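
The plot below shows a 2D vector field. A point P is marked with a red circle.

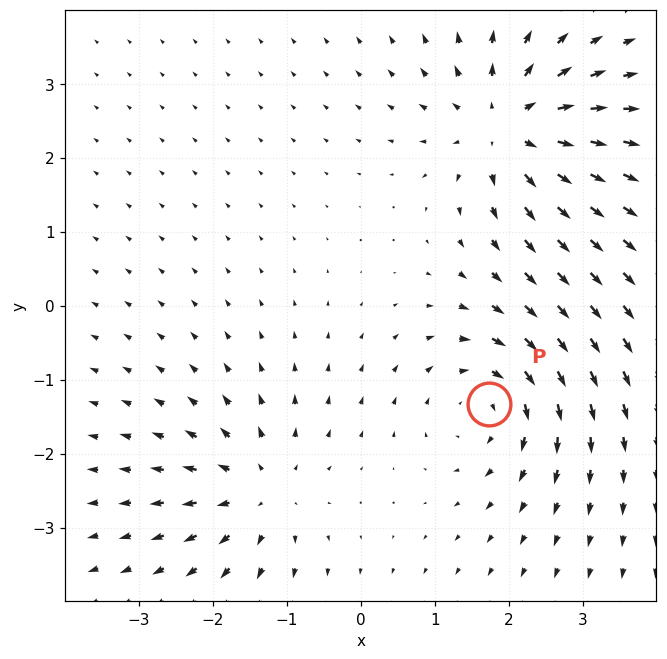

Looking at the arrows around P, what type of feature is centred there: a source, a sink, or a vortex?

vortex

At P (1.7, -1.3) the arrows circulate clockwise. Divergence ≈0, curl about -5 — near-zero divergence with nonzero curl is a vortex.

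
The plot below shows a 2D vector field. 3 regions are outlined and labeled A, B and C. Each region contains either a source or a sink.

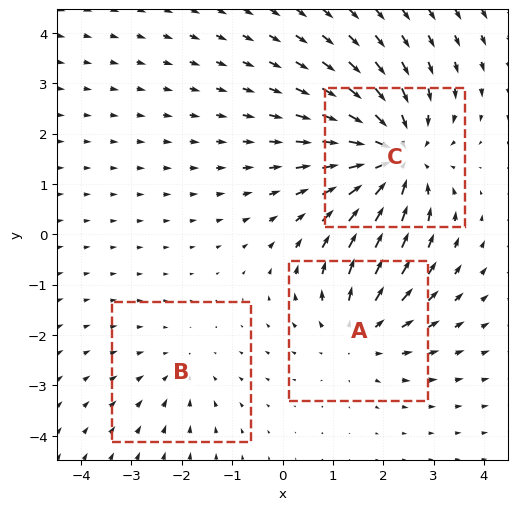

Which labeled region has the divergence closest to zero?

Divergence at each region's feature centre — A: about +3, B: about -2, C: about -4. Region B is closest to zero.

B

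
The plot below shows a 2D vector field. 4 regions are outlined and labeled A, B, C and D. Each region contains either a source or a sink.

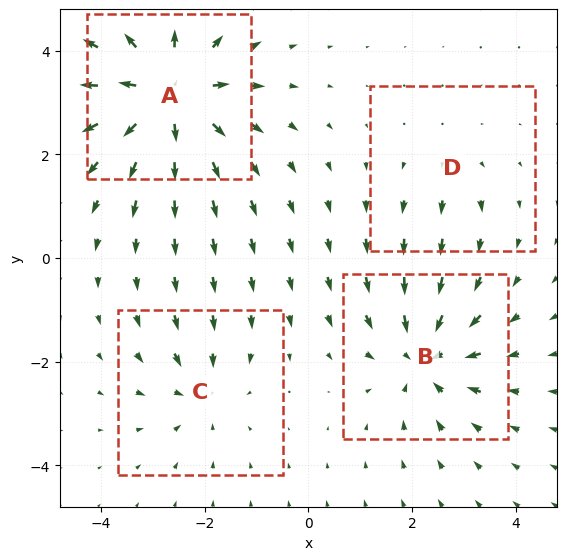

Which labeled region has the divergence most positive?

A

Divergence at each region's feature centre — A: about +7, B: about -5, C: about -4, D: about +2. Region A is most positive.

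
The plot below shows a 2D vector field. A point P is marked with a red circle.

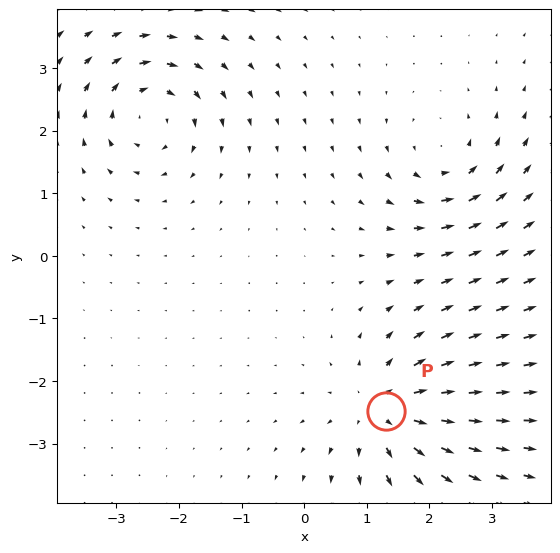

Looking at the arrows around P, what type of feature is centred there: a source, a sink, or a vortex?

At P (1.3, -2.5) the arrows spread outward. Divergence about +5, curl ≈0 — positive divergence with near-zero curl is a source.

source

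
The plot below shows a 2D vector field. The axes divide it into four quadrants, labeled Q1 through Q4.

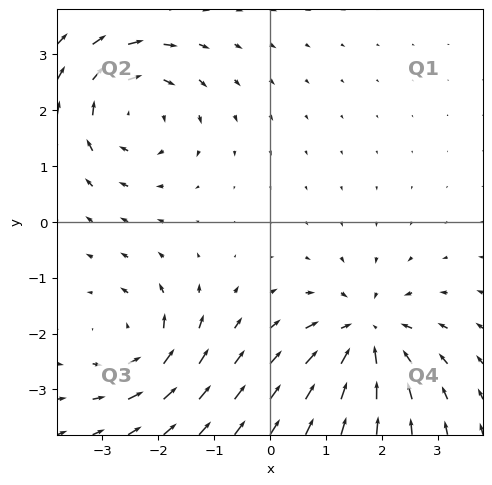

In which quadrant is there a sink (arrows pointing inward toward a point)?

The sink sits at approximately (1.7, -2.0), which lies in quadrant Q4. The divergence there is about -4, negative as expected for a sink.

Q4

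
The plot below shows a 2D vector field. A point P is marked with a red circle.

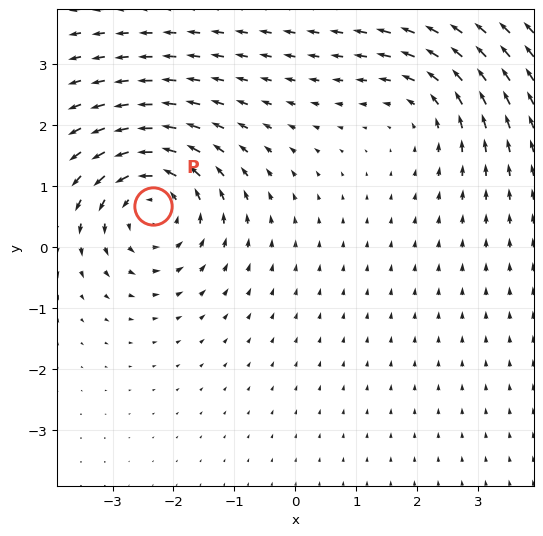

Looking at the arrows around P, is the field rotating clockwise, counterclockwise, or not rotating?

counterclockwise

Near P at (-2.3, 0.7) the arrows circulate counterclockwise. The curl (z-component) there is about +4; positive curl means counterclockwise rotation.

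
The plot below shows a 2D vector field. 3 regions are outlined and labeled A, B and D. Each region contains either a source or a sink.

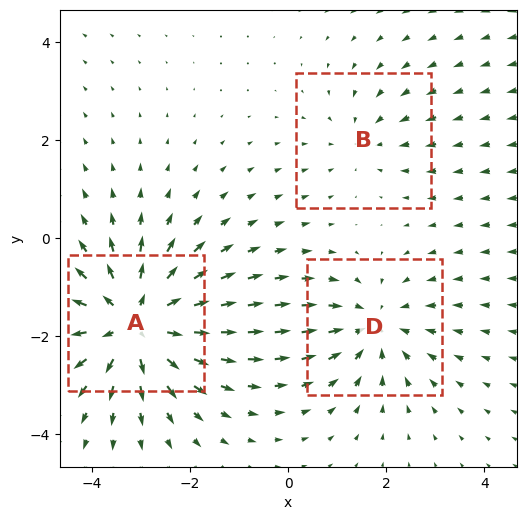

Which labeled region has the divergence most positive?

Divergence at each region's feature centre — A: about +5, B: about -2, D: about -3. Region A is most positive.

A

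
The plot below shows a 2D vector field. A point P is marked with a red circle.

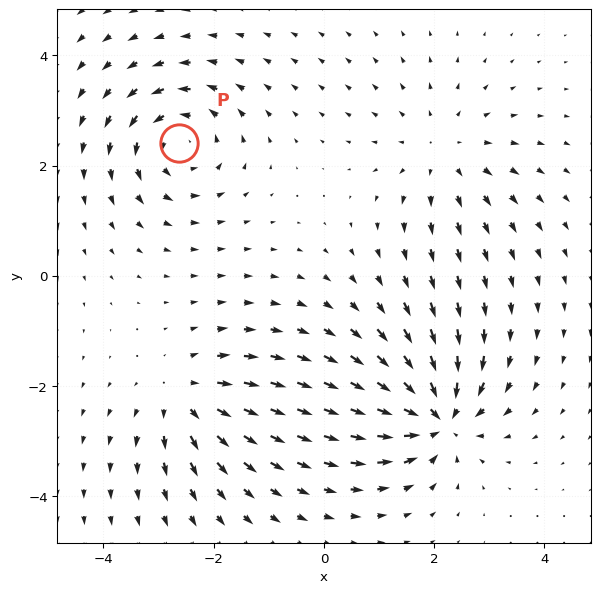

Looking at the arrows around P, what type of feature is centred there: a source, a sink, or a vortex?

vortex

At P (-2.6, 2.4) the arrows circulate counterclockwise. Divergence ≈0, curl about +5 — near-zero divergence with nonzero curl is a vortex.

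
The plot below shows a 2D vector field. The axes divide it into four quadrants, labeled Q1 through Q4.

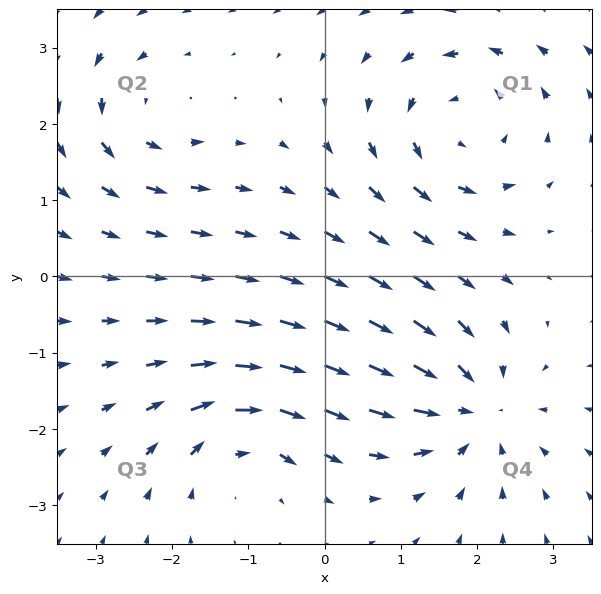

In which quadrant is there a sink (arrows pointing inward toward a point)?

Q4

The sink sits at approximately (1.9, -1.7), which lies in quadrant Q4. The divergence there is about -5, negative as expected for a sink.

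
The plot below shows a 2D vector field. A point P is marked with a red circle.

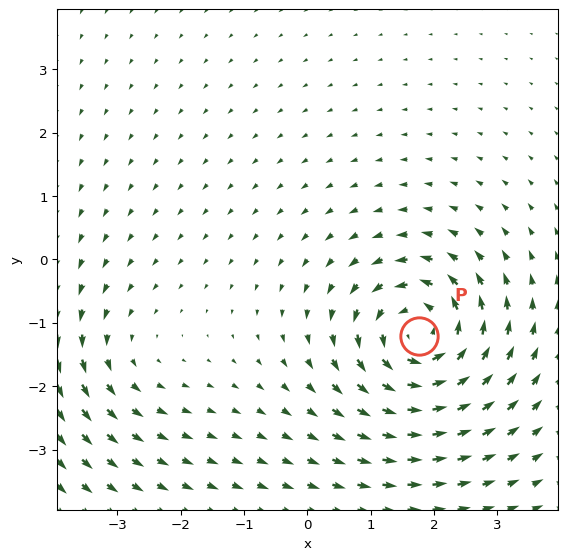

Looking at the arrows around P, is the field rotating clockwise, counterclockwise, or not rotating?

counterclockwise

Near P at (1.8, -1.2) the arrows circulate counterclockwise. The curl (z-component) there is about +6; positive curl means counterclockwise rotation.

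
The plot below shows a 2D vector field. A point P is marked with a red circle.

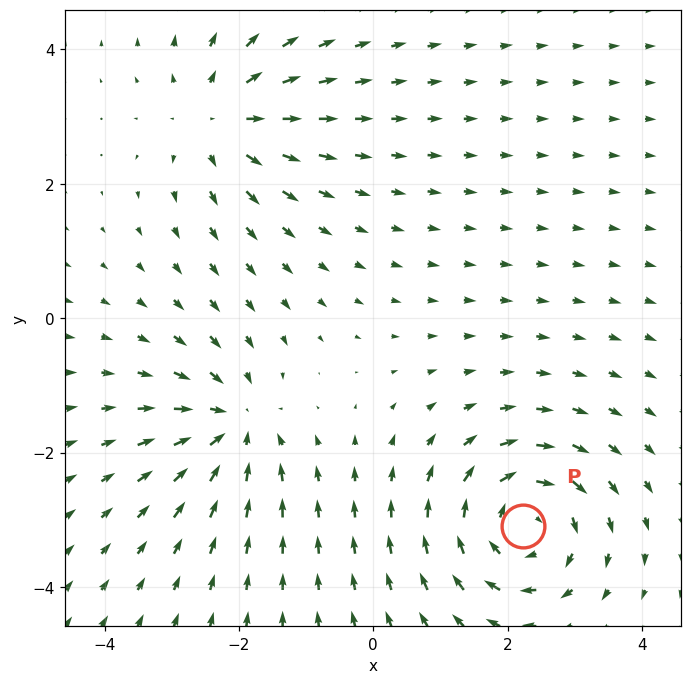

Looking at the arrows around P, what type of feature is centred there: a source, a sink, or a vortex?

At P (2.2, -3.1) the arrows circulate clockwise. Divergence ≈0, curl about -6 — near-zero divergence with nonzero curl is a vortex.

vortex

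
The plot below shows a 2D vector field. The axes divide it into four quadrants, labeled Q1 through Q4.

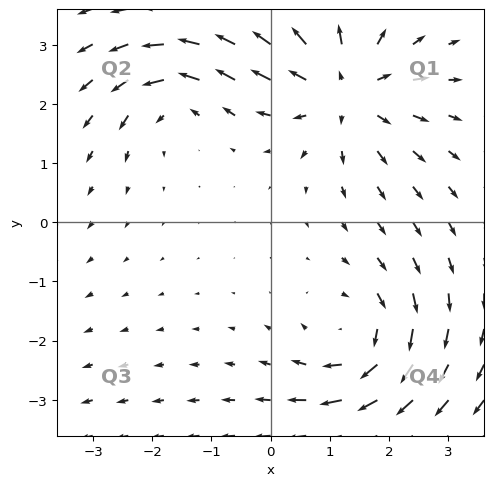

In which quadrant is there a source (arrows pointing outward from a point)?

The source sits at approximately (1.3, 2.2), which lies in quadrant Q1. The divergence there is about +5, positive as expected for a source.

Q1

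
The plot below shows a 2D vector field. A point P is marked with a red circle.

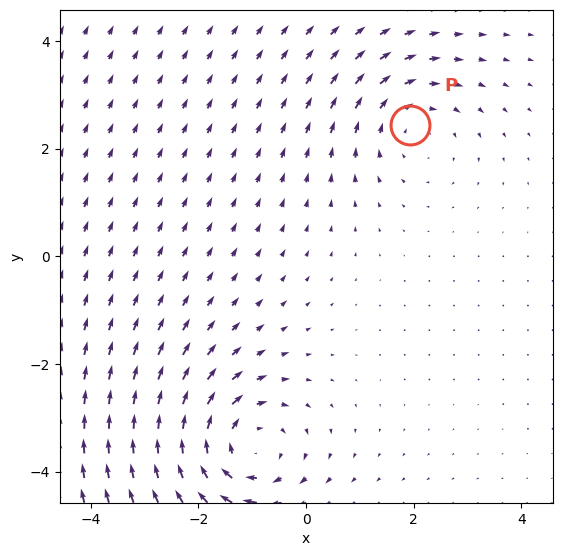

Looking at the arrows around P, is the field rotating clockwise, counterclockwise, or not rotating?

Near P at (1.9, 2.4) the arrows circulate clockwise. The curl (z-component) there is about -3; negative curl means clockwise rotation.

clockwise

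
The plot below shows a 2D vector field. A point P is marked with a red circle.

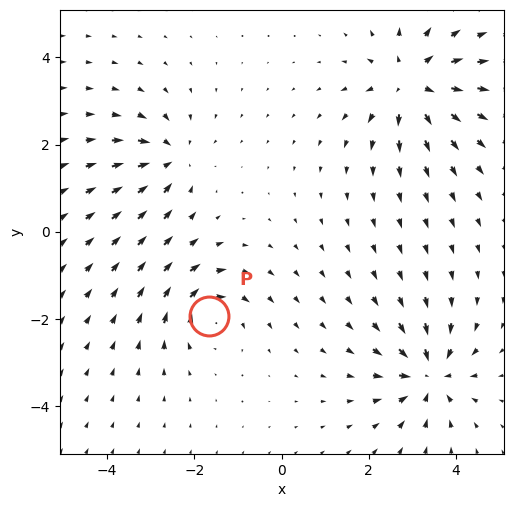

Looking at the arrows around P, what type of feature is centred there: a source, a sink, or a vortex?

At P (-1.7, -1.9) the arrows circulate clockwise. Divergence ≈0, curl about -4 — near-zero divergence with nonzero curl is a vortex.

vortex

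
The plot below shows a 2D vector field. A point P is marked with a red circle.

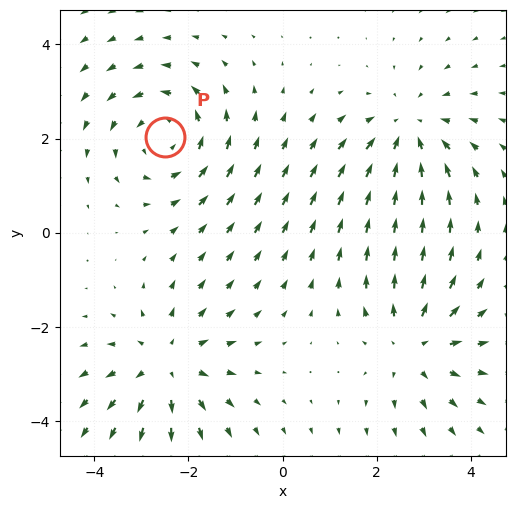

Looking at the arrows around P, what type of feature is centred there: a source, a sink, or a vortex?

At P (-2.5, 2.0) the arrows circulate counterclockwise. Divergence ≈0, curl about +4 — near-zero divergence with nonzero curl is a vortex.

vortex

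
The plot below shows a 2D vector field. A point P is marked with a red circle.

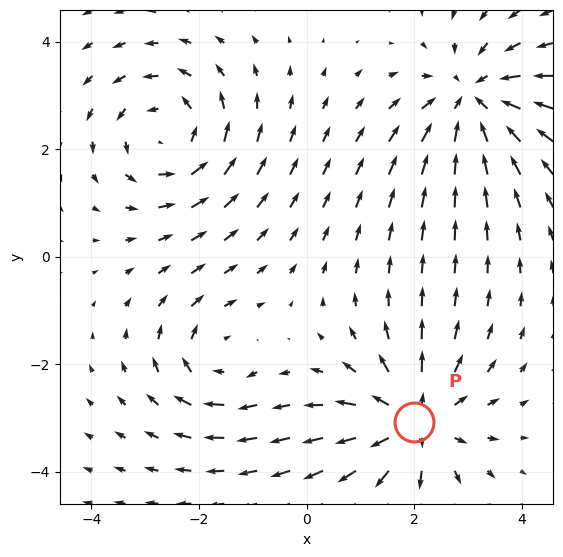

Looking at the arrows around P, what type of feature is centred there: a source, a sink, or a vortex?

source

At P (2.0, -3.1) the arrows spread outward. Divergence about +5, curl ≈0 — positive divergence with near-zero curl is a source.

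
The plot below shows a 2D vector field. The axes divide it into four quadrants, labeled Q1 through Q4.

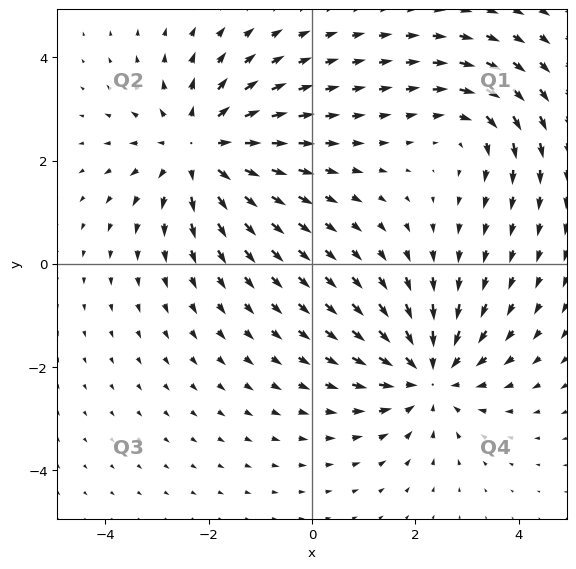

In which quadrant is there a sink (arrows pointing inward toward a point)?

Q4

The sink sits at approximately (2.3, -2.2), which lies in quadrant Q4. The divergence there is about -4, negative as expected for a sink.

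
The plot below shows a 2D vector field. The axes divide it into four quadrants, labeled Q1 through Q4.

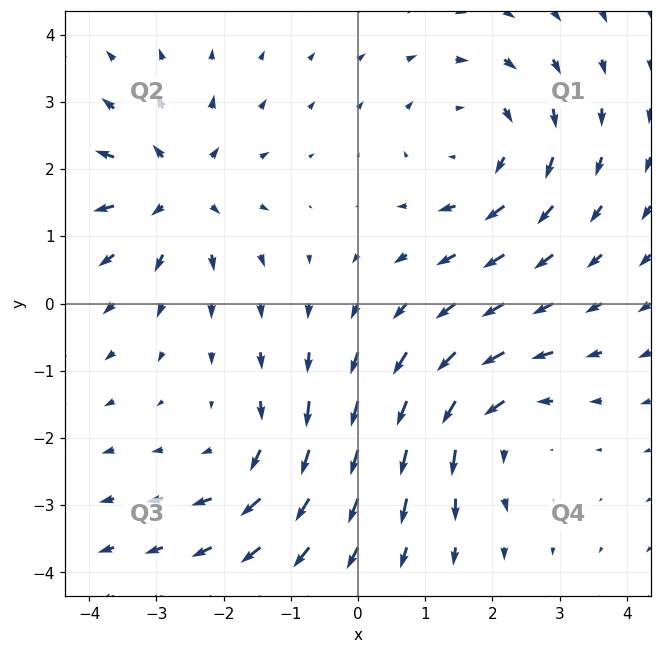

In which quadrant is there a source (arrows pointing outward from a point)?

Q2

The source sits at approximately (-2.7, 1.7), which lies in quadrant Q2. The divergence there is about +5, positive as expected for a source.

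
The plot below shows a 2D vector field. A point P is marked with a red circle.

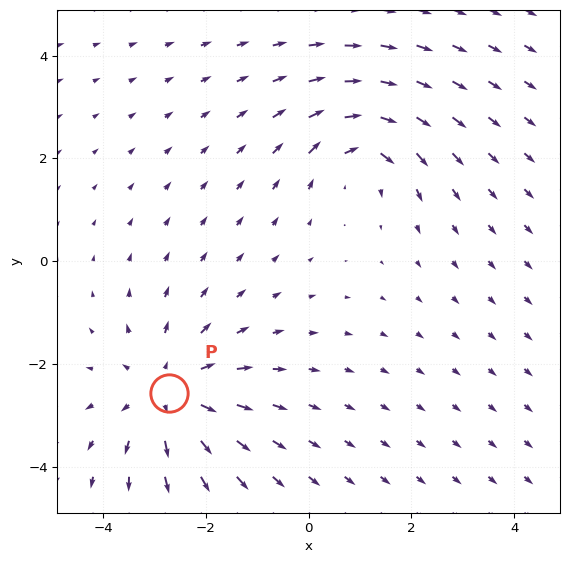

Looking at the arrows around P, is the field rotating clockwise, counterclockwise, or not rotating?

Near P at (-2.7, -2.6) the arrows show no circulation. The curl there is ≈0.

not rotating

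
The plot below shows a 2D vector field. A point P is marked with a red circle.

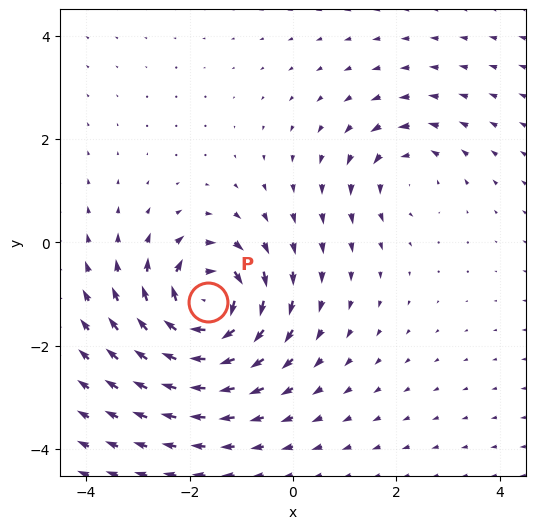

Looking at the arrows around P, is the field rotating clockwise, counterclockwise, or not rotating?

Near P at (-1.6, -1.1) the arrows circulate clockwise. The curl (z-component) there is about -7; negative curl means clockwise rotation.

clockwise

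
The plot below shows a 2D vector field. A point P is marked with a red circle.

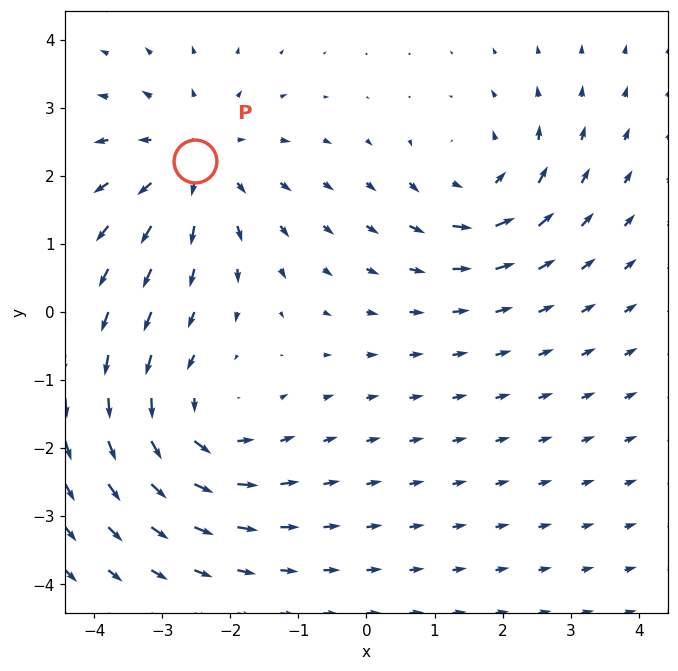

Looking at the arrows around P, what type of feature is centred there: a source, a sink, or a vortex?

At P (-2.5, 2.2) the arrows spread outward. Divergence about +4, curl ≈0 — positive divergence with near-zero curl is a source.

source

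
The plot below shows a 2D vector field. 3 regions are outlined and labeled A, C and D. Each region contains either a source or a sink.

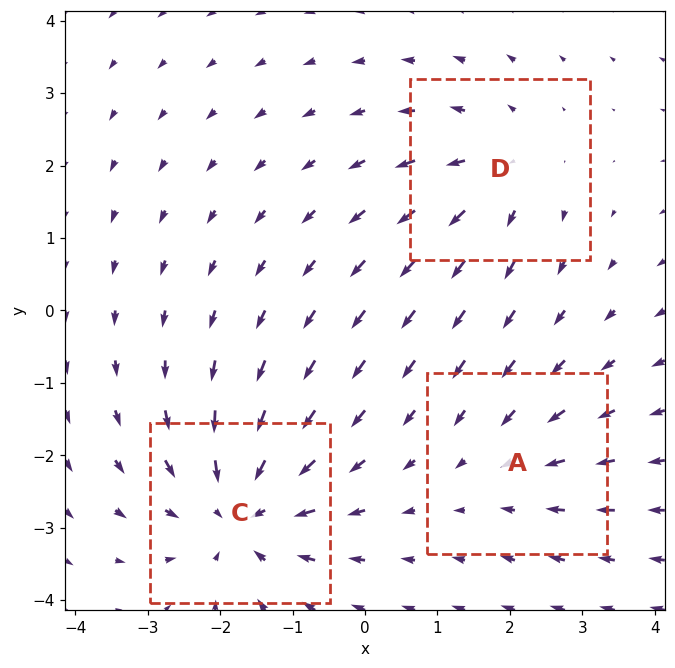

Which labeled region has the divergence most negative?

Divergence at each region's feature centre — A: about -2, C: about -5, D: about +3. Region C is most negative.

C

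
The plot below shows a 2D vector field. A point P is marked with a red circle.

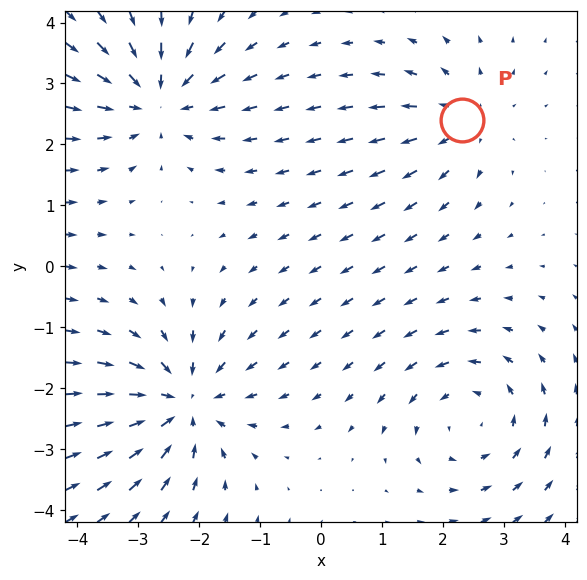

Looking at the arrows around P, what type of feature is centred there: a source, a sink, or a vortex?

At P (2.3, 2.4) the arrows spread outward. Divergence about +3, curl ≈0 — positive divergence with near-zero curl is a source.

source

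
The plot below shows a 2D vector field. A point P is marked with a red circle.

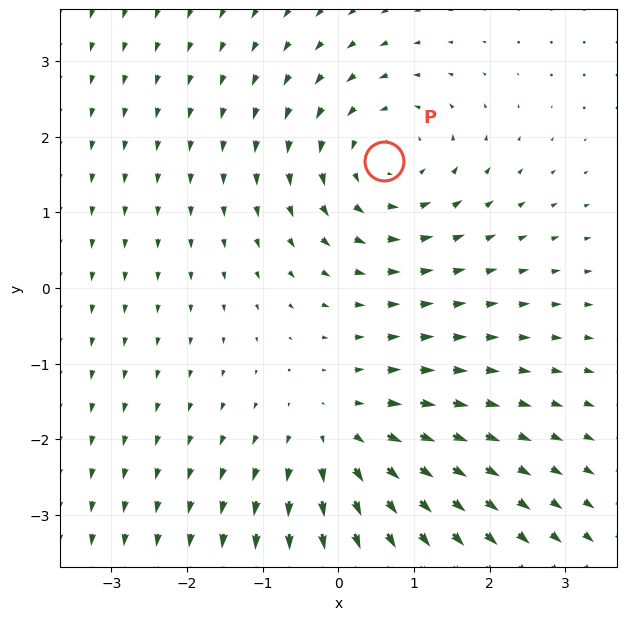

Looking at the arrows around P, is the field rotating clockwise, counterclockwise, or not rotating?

Near P at (0.6, 1.7) the arrows circulate counterclockwise. The curl (z-component) there is about +2; positive curl means counterclockwise rotation.

counterclockwise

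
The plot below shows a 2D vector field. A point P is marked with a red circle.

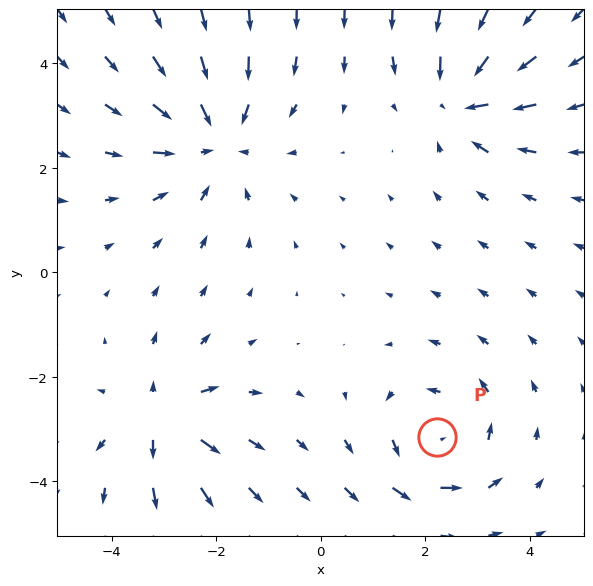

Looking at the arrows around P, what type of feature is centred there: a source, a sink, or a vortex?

vortex

At P (2.2, -3.2) the arrows circulate counterclockwise. Divergence ≈0, curl about +3 — near-zero divergence with nonzero curl is a vortex.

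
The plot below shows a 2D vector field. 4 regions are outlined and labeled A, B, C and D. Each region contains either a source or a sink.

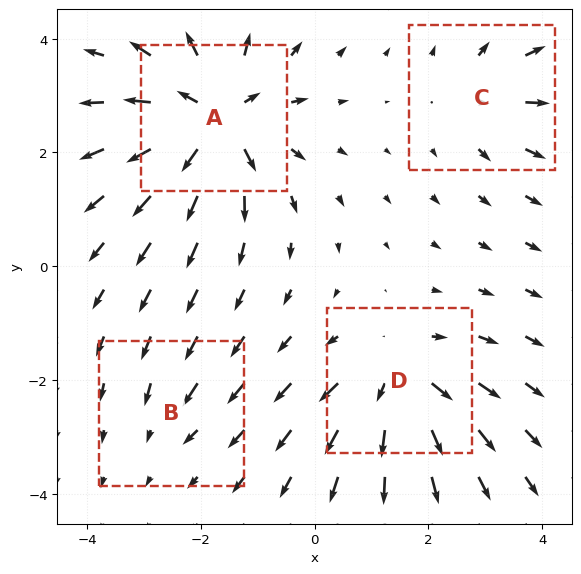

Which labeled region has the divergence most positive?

A

Divergence at each region's feature centre — A: about +8, B: about -2, C: about +4, D: about +6. Region A is most positive.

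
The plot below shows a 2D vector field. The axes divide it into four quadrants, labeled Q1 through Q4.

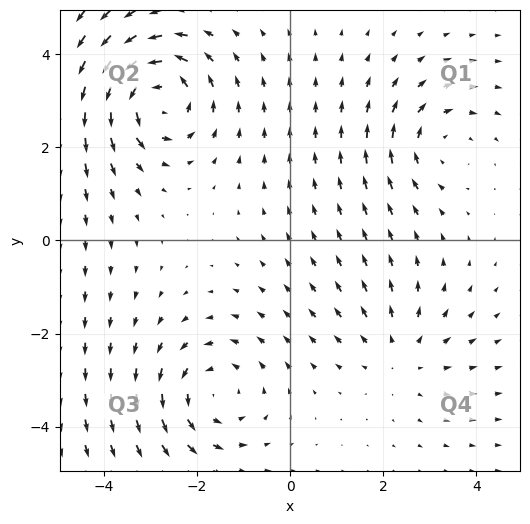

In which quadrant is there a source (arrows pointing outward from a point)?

The source sits at approximately (2.4, -2.5), which lies in quadrant Q4. The divergence there is about +2, positive as expected for a source.

Q4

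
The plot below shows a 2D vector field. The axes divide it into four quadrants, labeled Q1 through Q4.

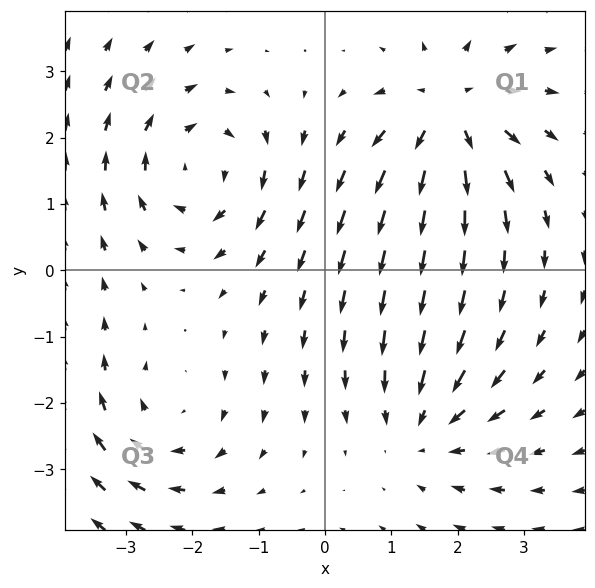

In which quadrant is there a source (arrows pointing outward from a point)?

Q1

The source sits at approximately (1.9, 2.4), which lies in quadrant Q1. The divergence there is about +5, positive as expected for a source.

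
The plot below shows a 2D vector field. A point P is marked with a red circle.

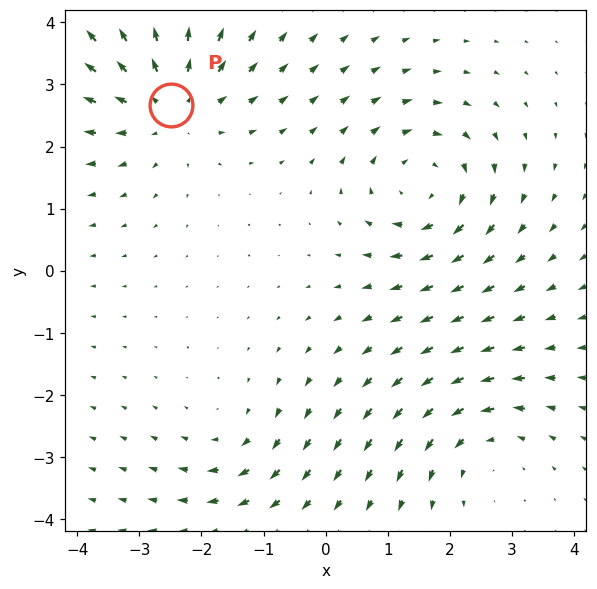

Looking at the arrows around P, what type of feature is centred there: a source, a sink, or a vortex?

At P (-2.5, 2.7) the arrows spread outward. Divergence about +4, curl ≈0 — positive divergence with near-zero curl is a source.

source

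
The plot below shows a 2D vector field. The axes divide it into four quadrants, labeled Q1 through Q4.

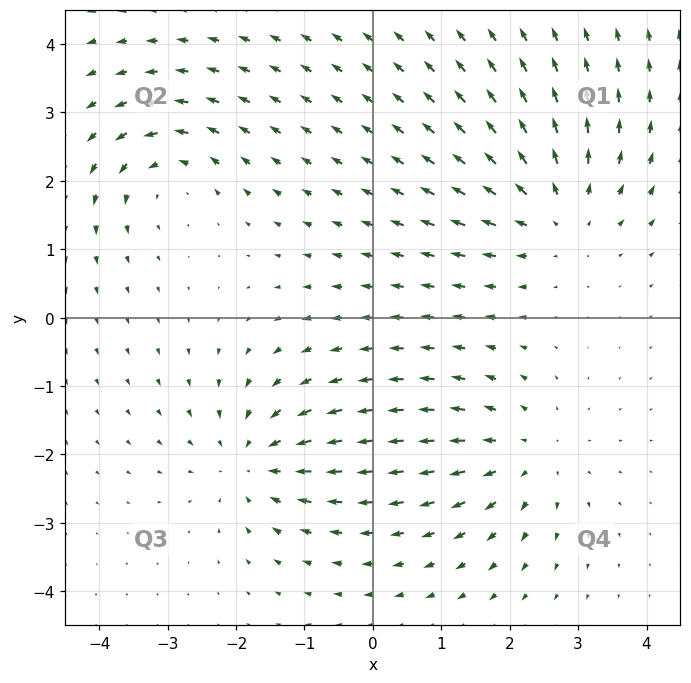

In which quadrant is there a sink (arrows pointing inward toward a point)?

Q3

The sink sits at approximately (-1.7, -2.1), which lies in quadrant Q3. The divergence there is about -5, negative as expected for a sink.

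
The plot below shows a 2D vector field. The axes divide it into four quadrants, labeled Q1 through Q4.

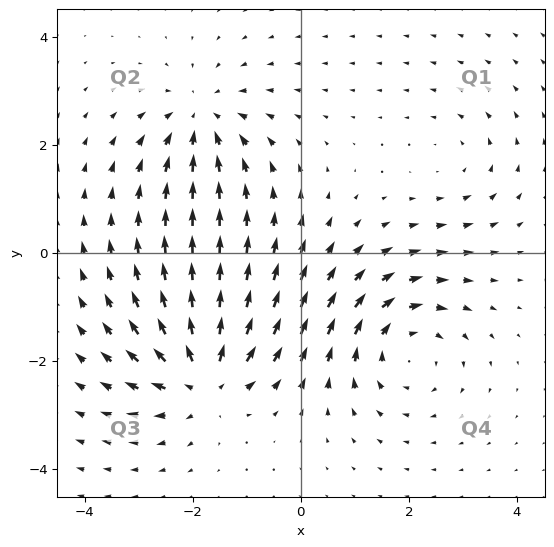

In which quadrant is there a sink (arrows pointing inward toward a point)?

Q2

The sink sits at approximately (-1.8, 2.5), which lies in quadrant Q2. The divergence there is about -5, negative as expected for a sink.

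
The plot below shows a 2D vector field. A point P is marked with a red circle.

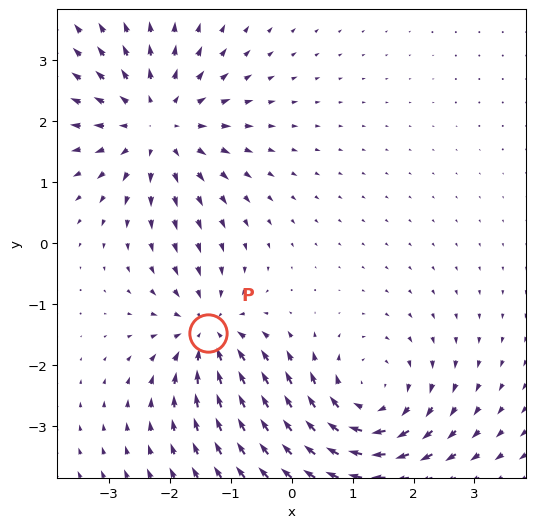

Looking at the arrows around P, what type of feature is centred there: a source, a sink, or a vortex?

sink

At P (-1.4, -1.5) the arrows converge inward. Divergence about -4, curl ≈0 — negative divergence with near-zero curl is a sink.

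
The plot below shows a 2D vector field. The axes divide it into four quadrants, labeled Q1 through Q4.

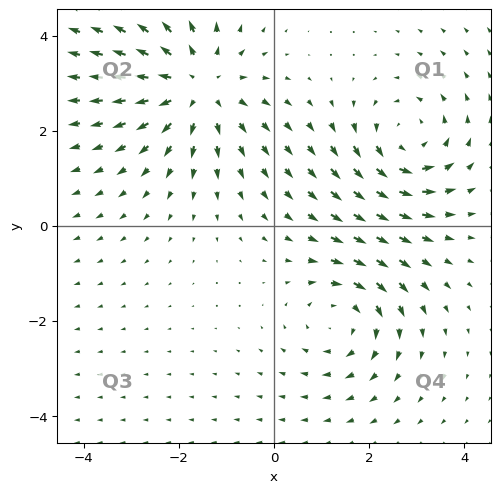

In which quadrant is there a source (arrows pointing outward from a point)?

Q2

The source sits at approximately (-1.6, 2.9), which lies in quadrant Q2. The divergence there is about +4, positive as expected for a source.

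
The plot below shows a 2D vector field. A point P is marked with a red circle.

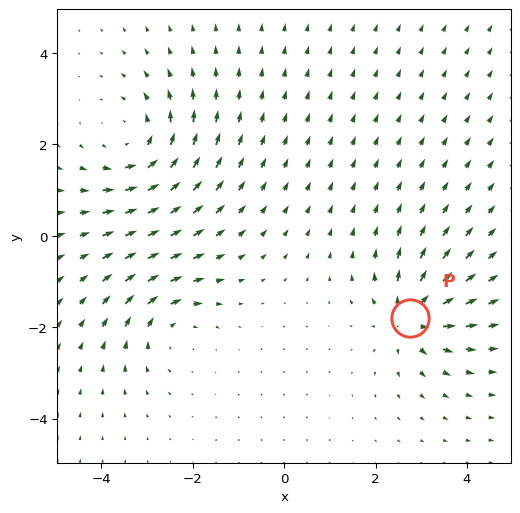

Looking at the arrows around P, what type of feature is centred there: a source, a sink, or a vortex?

source

At P (2.8, -1.8) the arrows spread outward. Divergence about +4, curl ≈0 — positive divergence with near-zero curl is a source.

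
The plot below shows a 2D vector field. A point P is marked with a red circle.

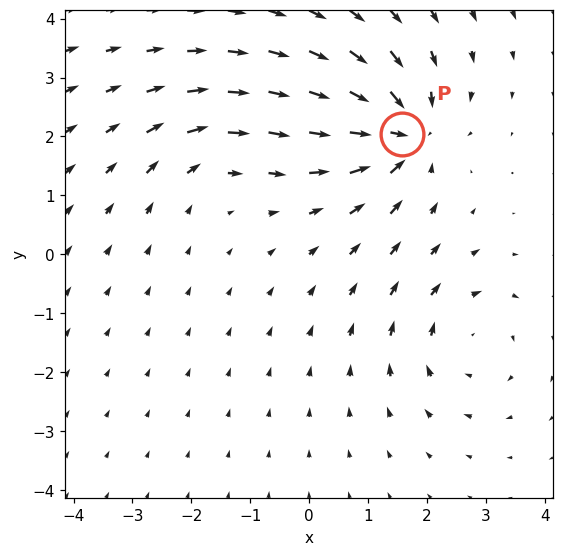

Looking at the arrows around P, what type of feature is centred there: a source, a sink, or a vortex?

sink

At P (1.6, 2.0) the arrows converge inward. Divergence about -6, curl ≈0 — negative divergence with near-zero curl is a sink.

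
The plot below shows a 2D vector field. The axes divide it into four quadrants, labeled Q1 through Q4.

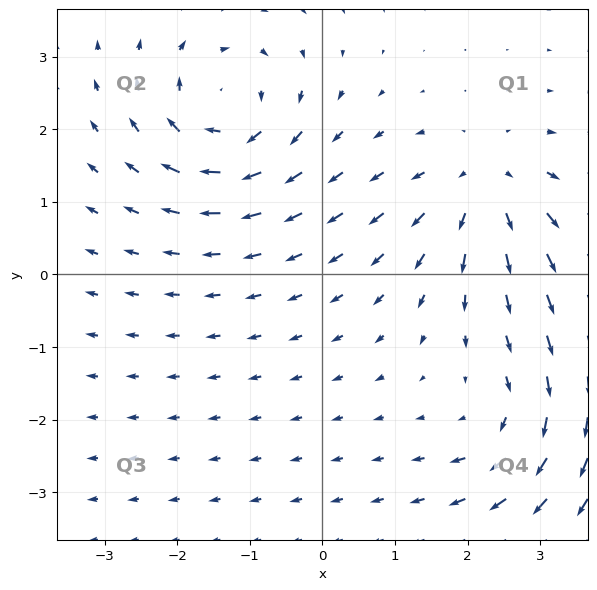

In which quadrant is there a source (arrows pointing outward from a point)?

The source sits at approximately (2.2, 1.2), which lies in quadrant Q1. The divergence there is about +4, positive as expected for a source.

Q1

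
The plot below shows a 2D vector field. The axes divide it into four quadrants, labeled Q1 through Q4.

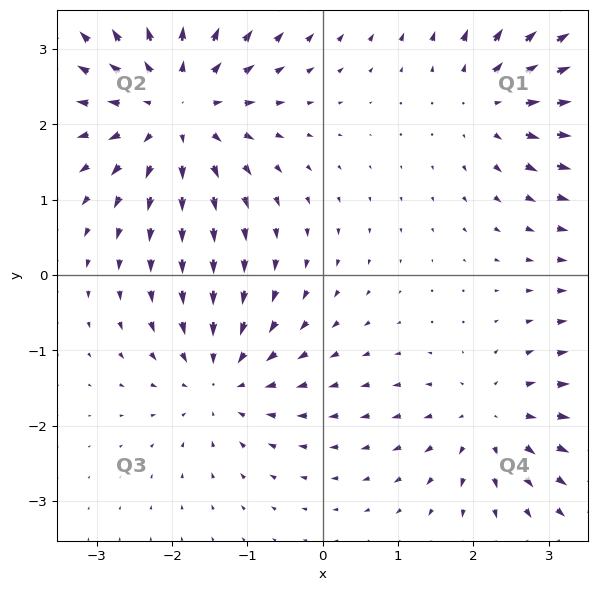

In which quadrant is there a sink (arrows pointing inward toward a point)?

The sink sits at approximately (-1.3, -1.4), which lies in quadrant Q3. The divergence there is about -4, negative as expected for a sink.

Q3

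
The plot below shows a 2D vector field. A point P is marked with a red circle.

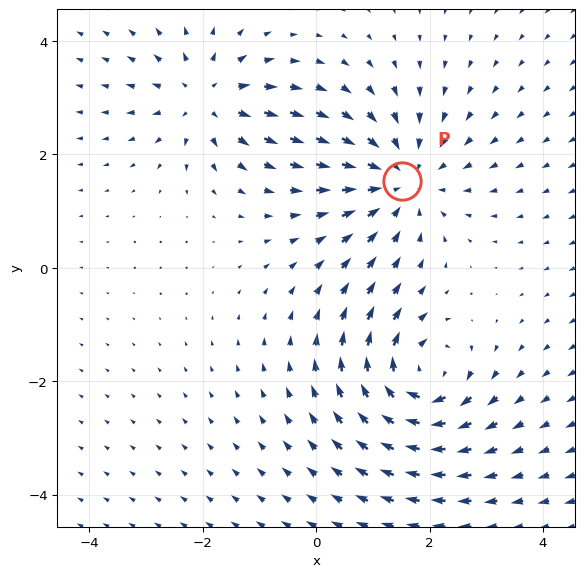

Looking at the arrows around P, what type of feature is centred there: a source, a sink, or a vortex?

sink

At P (1.5, 1.5) the arrows converge inward. Divergence about -4, curl ≈0 — negative divergence with near-zero curl is a sink.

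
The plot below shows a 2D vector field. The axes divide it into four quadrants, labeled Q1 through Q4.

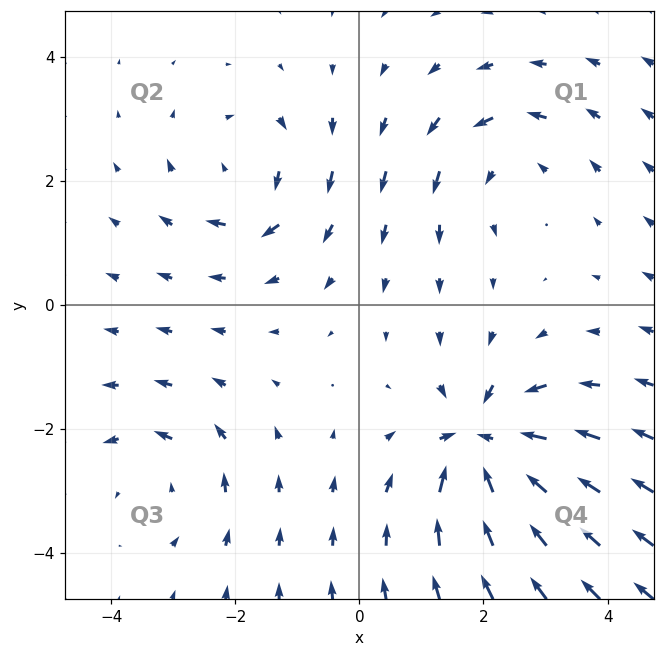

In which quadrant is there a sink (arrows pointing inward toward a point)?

Q4

The sink sits at approximately (2.0, -2.2), which lies in quadrant Q4. The divergence there is about -7, negative as expected for a sink.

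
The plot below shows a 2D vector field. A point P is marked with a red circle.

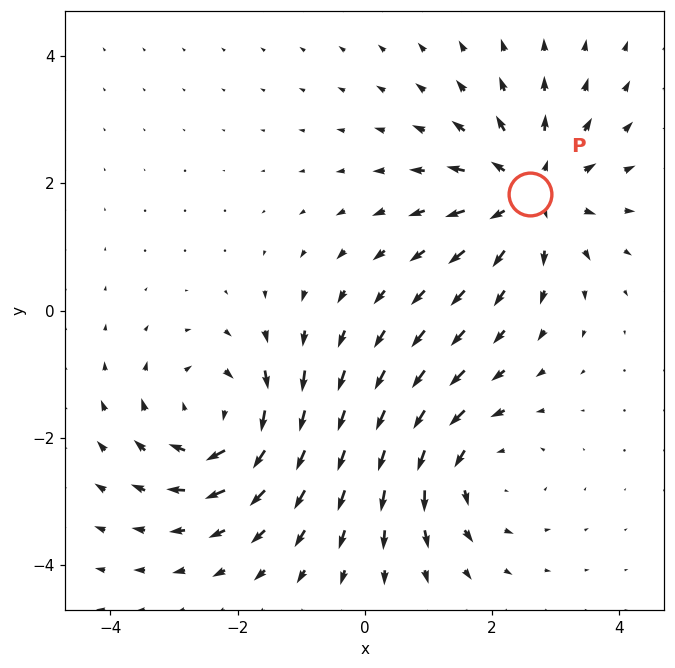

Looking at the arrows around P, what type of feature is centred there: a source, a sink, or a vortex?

At P (2.6, 1.8) the arrows spread outward. Divergence about +5, curl ≈0 — positive divergence with near-zero curl is a source.

source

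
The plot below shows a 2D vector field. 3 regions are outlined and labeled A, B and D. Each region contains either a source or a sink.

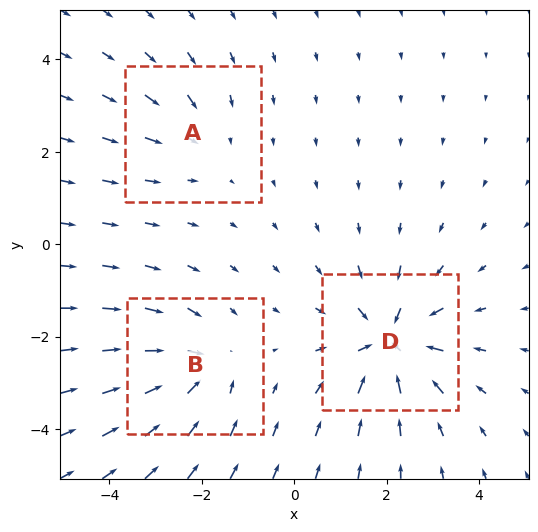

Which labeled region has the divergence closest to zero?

Divergence at each region's feature centre — A: about -2, B: about -4, D: about -5. Region A is closest to zero.

A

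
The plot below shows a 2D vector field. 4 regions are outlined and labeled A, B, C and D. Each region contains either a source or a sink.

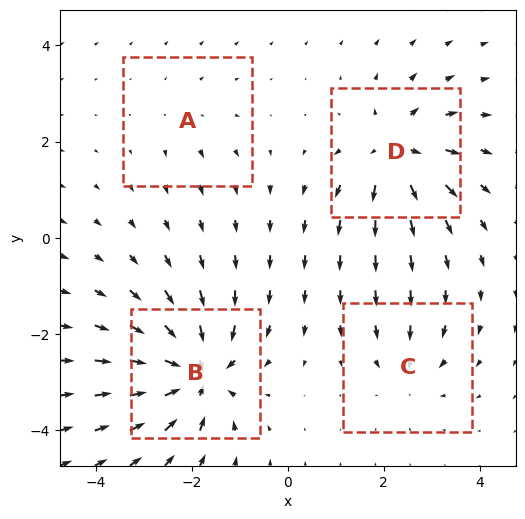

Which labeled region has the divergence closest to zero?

A

Divergence at each region's feature centre — A: about +2, B: about -8, C: about -4, D: about +6. Region A is closest to zero.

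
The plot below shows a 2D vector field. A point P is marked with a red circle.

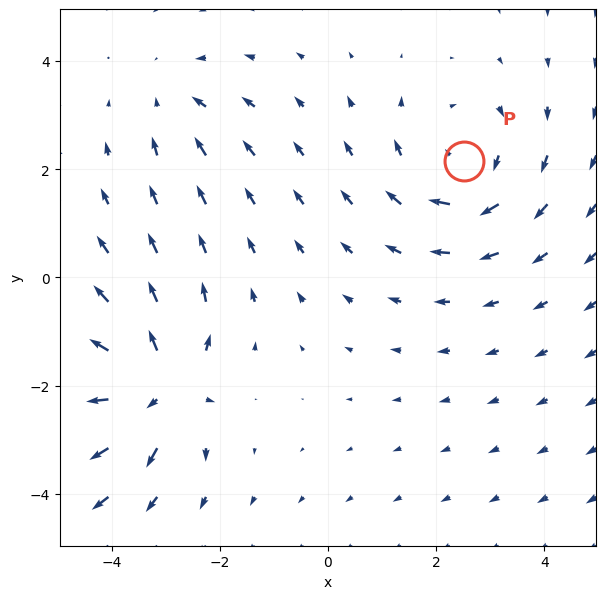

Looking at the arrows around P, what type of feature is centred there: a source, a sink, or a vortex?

At P (2.5, 2.1) the arrows circulate clockwise. Divergence ≈0, curl about -4 — near-zero divergence with nonzero curl is a vortex.

vortex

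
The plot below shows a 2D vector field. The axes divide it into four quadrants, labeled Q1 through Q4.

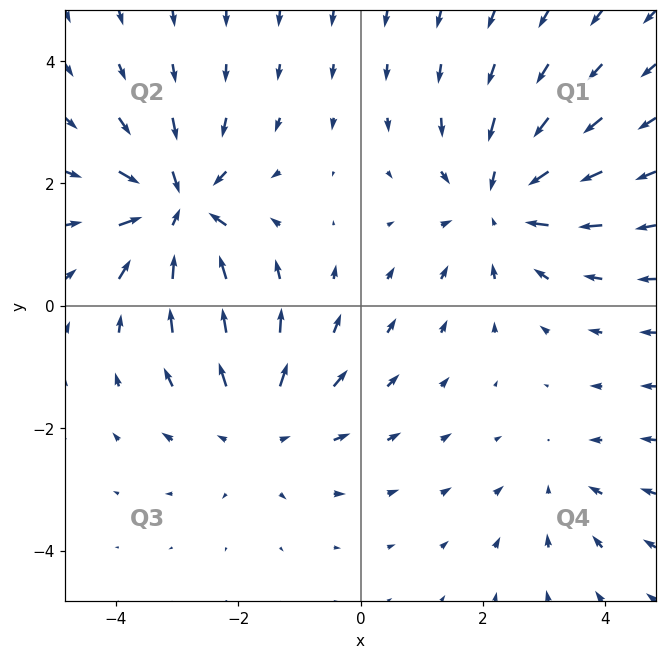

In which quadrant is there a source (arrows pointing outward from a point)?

Q3

The source sits at approximately (-1.7, -2.0), which lies in quadrant Q3. The divergence there is about +3, positive as expected for a source.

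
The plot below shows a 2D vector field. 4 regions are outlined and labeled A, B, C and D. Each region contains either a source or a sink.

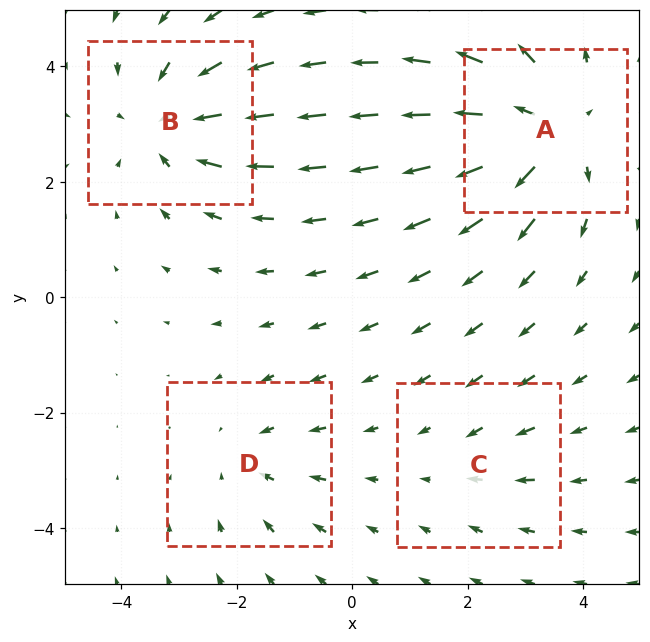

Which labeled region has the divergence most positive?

Divergence at each region's feature centre — A: about +6, B: about -5, C: about -2, D: about -3. Region A is most positive.

A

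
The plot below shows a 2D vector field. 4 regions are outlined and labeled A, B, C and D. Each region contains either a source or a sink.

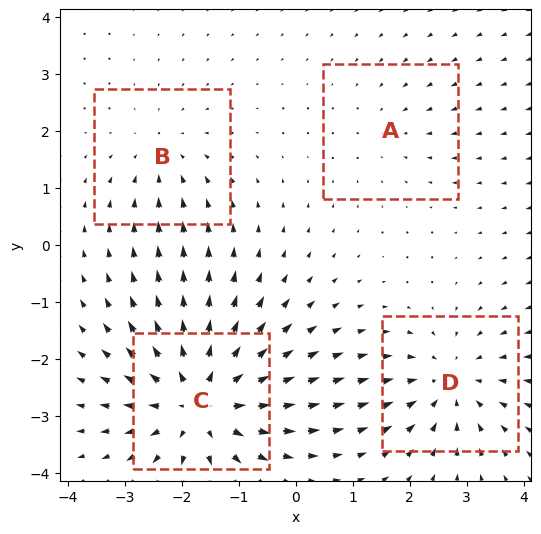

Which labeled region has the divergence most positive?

Divergence at each region's feature centre — A: about -2, B: about -3, C: about +7, D: about -4. Region C is most positive.

C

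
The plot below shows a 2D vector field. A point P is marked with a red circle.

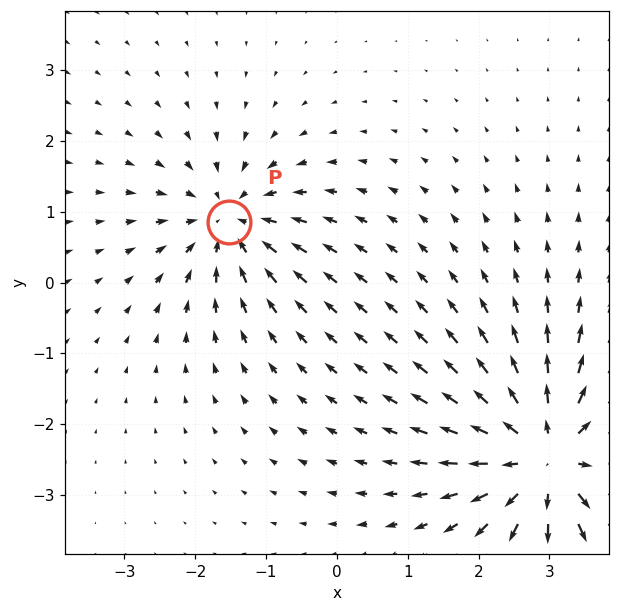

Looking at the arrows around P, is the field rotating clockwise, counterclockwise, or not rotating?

not rotating

Near P at (-1.5, 0.9) the arrows show no circulation. The curl there is ≈0.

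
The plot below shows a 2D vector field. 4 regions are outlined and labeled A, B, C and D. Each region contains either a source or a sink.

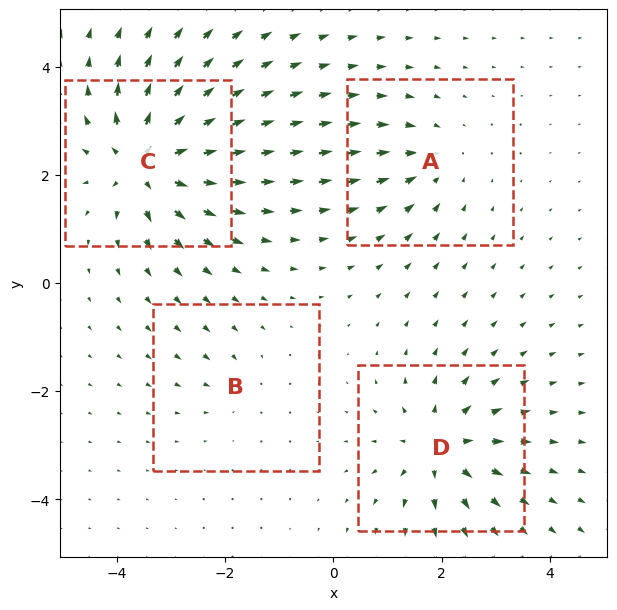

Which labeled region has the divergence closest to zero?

Divergence at each region's feature centre — A: about -4, B: about -3, C: about +9, D: about +7. Region B is closest to zero.

B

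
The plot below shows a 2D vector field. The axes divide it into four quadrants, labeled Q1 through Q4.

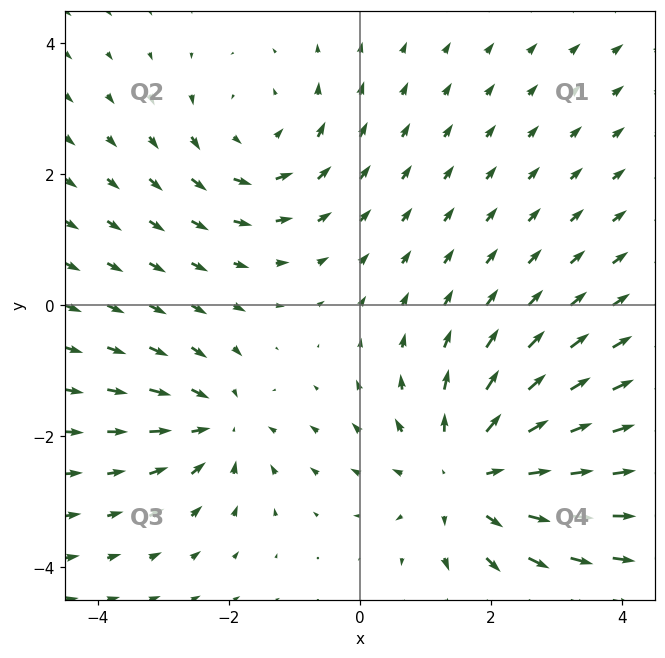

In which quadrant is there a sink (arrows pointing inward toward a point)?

Q3

The sink sits at approximately (-2.2, -1.8), which lies in quadrant Q3. The divergence there is about -3, negative as expected for a sink.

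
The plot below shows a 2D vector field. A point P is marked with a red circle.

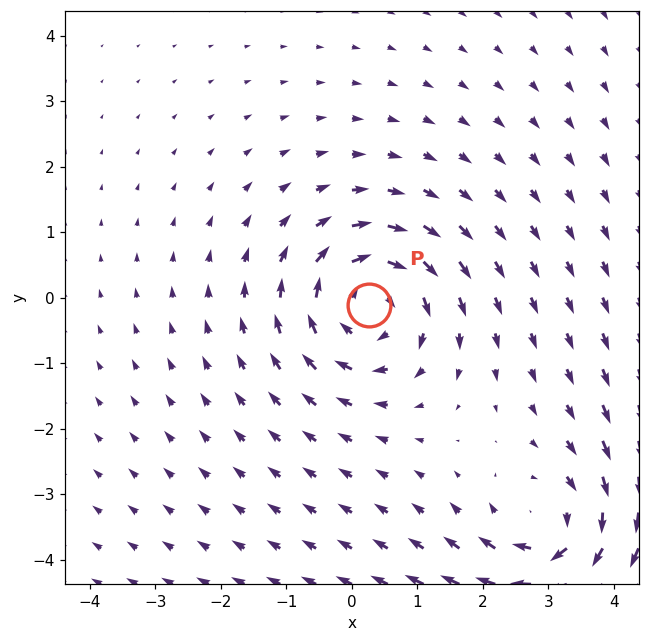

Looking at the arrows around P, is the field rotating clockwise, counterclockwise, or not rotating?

Near P at (0.3, -0.1) the arrows circulate clockwise. The curl (z-component) there is about -4; negative curl means clockwise rotation.

clockwise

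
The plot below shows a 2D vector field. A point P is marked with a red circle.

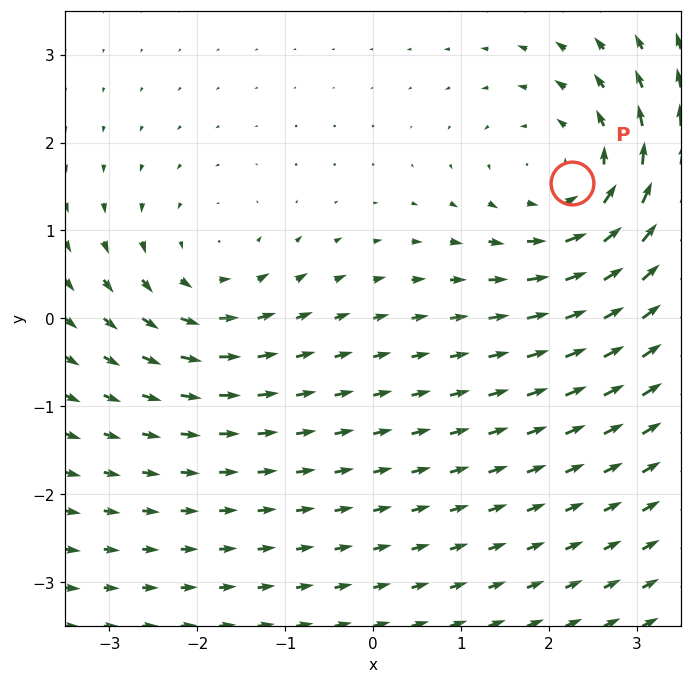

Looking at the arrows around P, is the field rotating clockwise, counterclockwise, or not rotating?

counterclockwise

Near P at (2.3, 1.5) the arrows circulate counterclockwise. The curl (z-component) there is about +4; positive curl means counterclockwise rotation.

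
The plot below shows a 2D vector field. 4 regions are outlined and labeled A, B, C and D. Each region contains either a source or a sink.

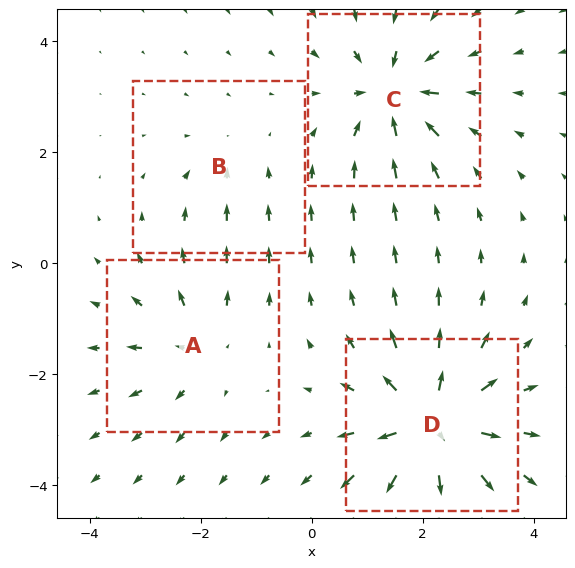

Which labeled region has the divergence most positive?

Divergence at each region's feature centre — A: about +4, B: about -2, C: about -6, D: about +8. Region D is most positive.

D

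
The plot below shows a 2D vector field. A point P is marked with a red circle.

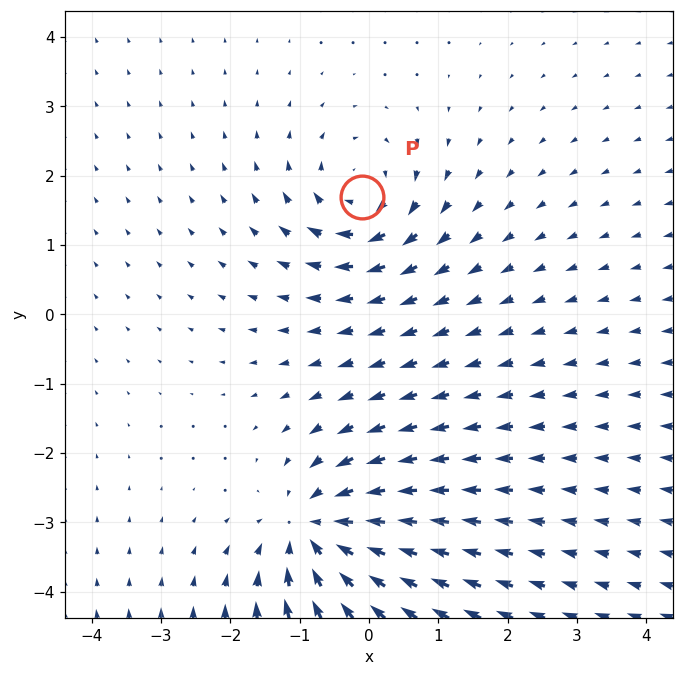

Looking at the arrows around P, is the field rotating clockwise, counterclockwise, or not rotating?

clockwise

Near P at (-0.1, 1.7) the arrows circulate clockwise. The curl (z-component) there is about -5; negative curl means clockwise rotation.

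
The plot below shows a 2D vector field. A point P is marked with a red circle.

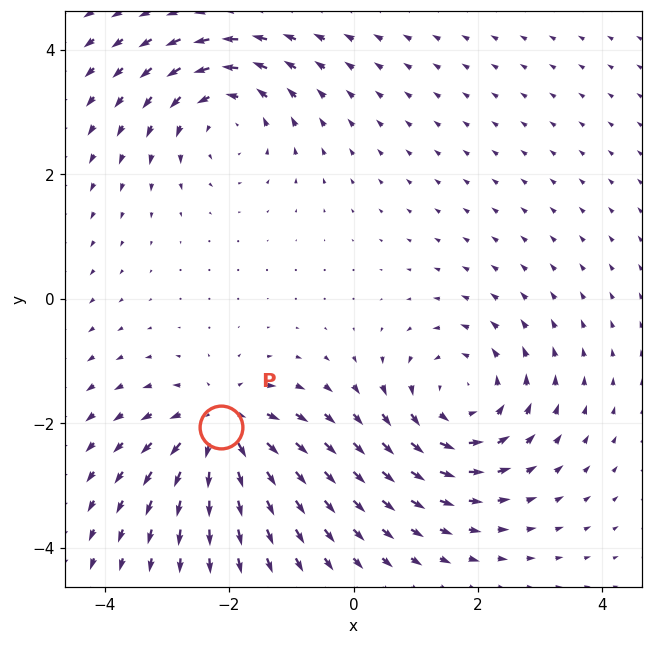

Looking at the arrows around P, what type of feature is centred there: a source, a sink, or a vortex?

At P (-2.1, -2.1) the arrows spread outward. Divergence about +5, curl ≈0 — positive divergence with near-zero curl is a source.

source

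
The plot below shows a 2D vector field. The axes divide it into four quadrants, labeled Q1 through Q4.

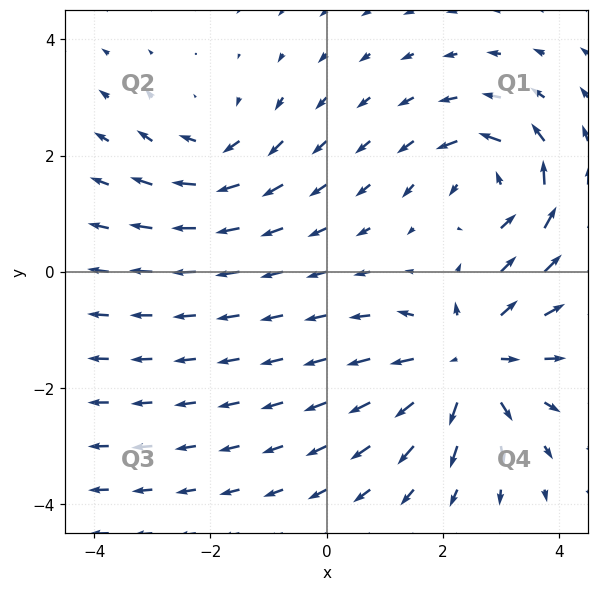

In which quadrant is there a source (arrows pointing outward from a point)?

The source sits at approximately (2.4, -1.5), which lies in quadrant Q4. The divergence there is about +5, positive as expected for a source.

Q4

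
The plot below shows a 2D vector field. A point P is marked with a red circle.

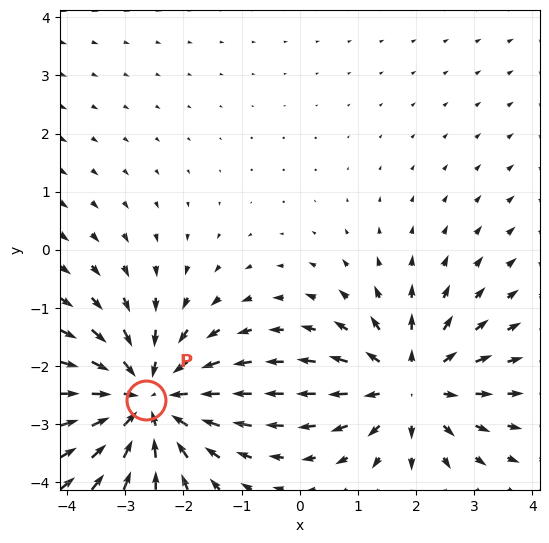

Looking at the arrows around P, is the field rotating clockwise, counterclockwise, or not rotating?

Near P at (-2.6, -2.6) the arrows show no circulation. The curl there is ≈0.

not rotating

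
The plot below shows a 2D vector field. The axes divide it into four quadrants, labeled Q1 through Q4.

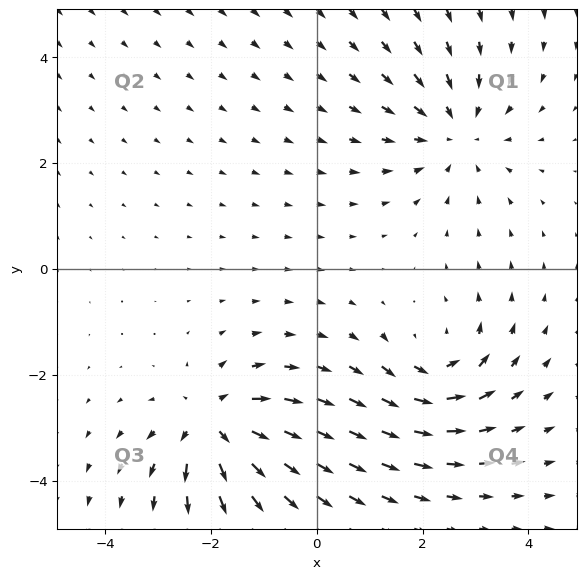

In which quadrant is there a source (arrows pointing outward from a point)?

Q3

The source sits at approximately (-1.9, -2.9), which lies in quadrant Q3. The divergence there is about +6, positive as expected for a source.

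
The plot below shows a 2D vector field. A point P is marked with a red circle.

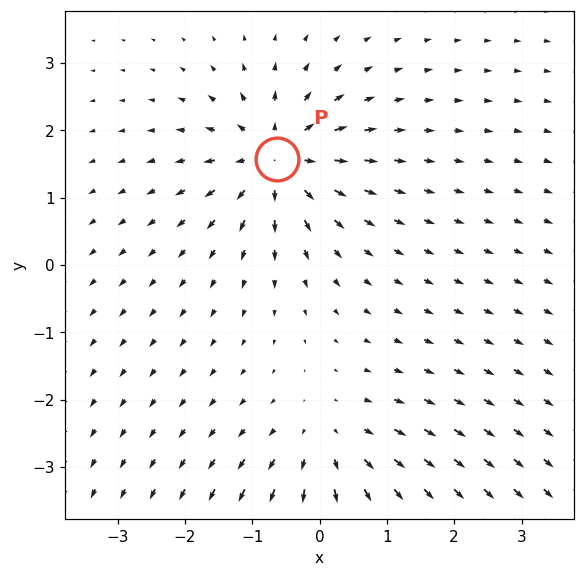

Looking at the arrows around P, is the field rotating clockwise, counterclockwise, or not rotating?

not rotating

Near P at (-0.6, 1.6) the arrows show no circulation. The curl there is ≈0.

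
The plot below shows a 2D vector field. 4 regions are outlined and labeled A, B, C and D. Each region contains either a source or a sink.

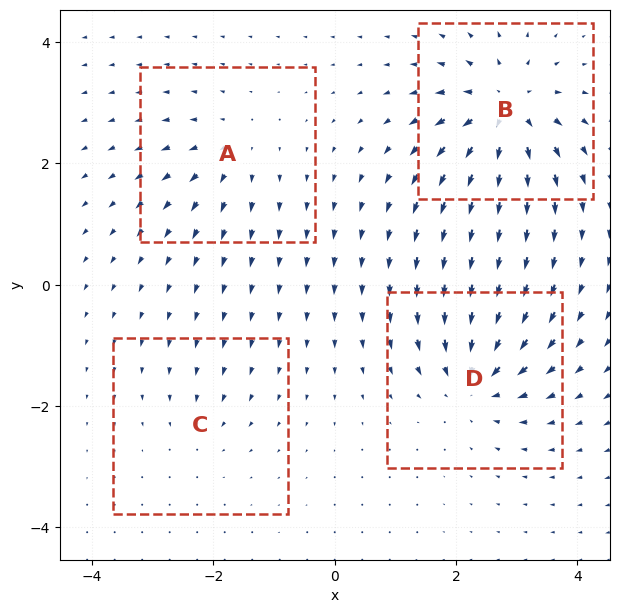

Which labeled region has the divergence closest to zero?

C

Divergence at each region's feature centre — A: about +4, B: about +8, C: about -3, D: about -7. Region C is closest to zero.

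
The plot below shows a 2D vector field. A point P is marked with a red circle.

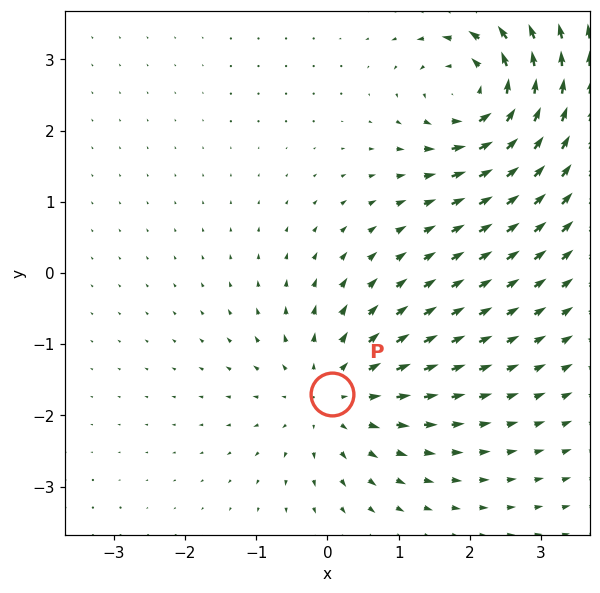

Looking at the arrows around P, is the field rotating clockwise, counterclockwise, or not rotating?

Near P at (0.1, -1.7) the arrows show no circulation. The curl there is ≈0.

not rotating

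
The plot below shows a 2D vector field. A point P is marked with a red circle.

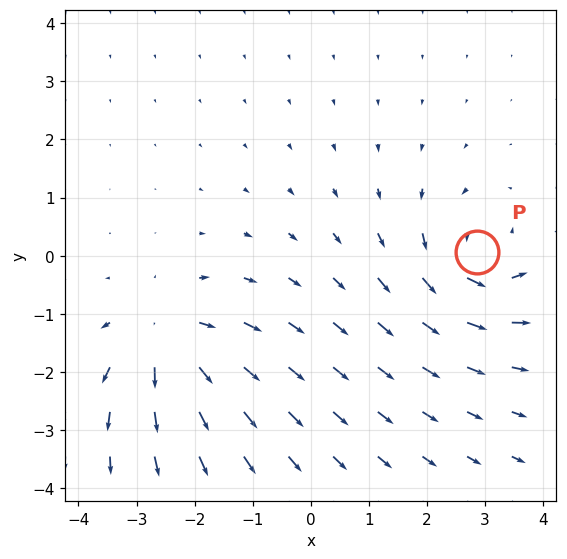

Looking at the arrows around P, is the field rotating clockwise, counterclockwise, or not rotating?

Near P at (2.9, 0.1) the arrows circulate counterclockwise. The curl (z-component) there is about +5; positive curl means counterclockwise rotation.

counterclockwise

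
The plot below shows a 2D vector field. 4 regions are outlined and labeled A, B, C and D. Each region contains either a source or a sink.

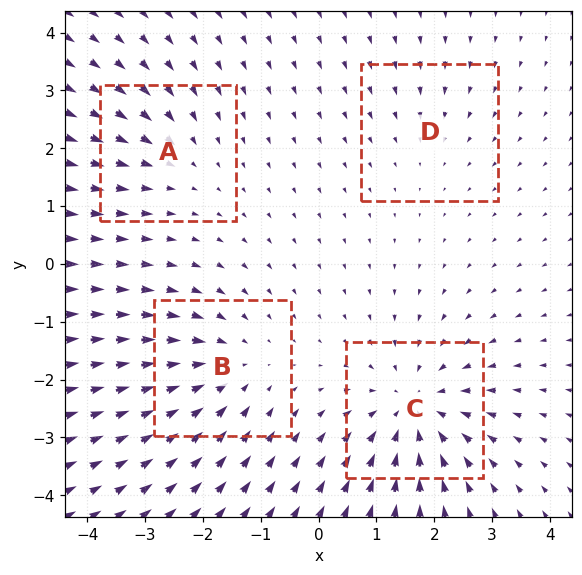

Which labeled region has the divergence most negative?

C

Divergence at each region's feature centre — A: about -3, B: about -4, C: about -6, D: about -2. Region C is most negative.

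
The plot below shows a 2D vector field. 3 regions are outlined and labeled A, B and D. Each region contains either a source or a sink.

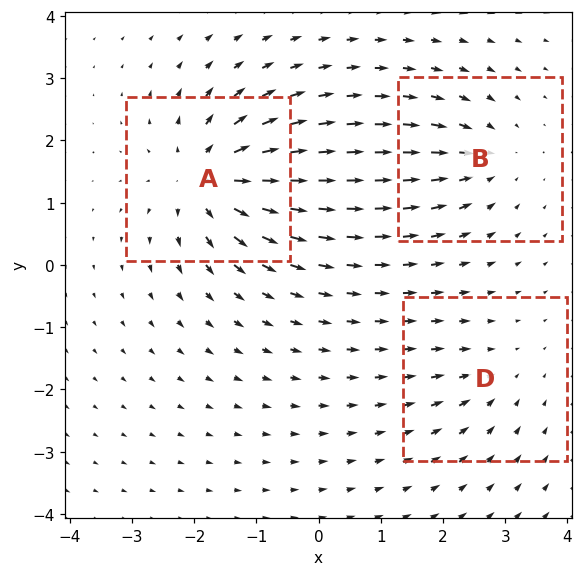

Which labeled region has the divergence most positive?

Divergence at each region's feature centre — A: about +6, B: about -4, D: about -3. Region A is most positive.

A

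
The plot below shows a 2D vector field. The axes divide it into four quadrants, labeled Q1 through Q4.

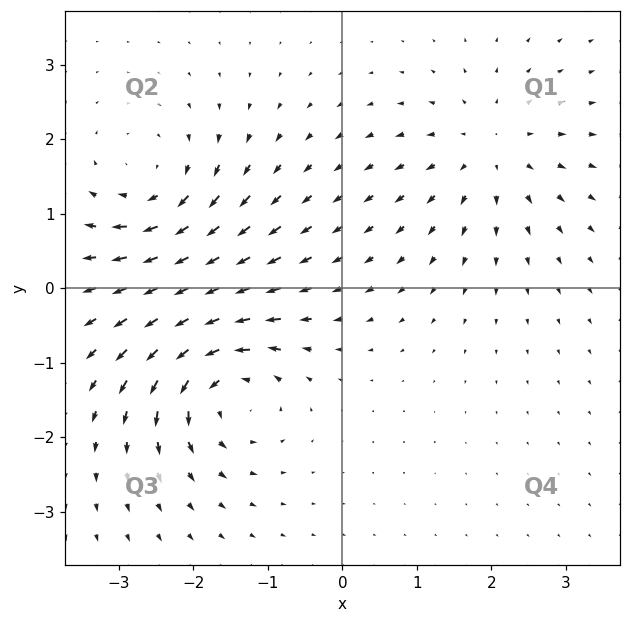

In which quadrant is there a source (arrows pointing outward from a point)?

The source sits at approximately (2.0, 1.8), which lies in quadrant Q1. The divergence there is about +4, positive as expected for a source.

Q1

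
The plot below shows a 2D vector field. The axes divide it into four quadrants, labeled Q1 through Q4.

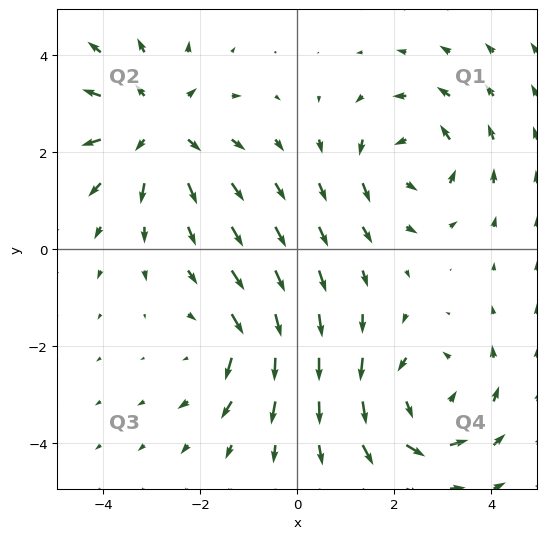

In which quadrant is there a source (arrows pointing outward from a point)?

The source sits at approximately (-2.9, 2.5), which lies in quadrant Q2. The divergence there is about +4, positive as expected for a source.

Q2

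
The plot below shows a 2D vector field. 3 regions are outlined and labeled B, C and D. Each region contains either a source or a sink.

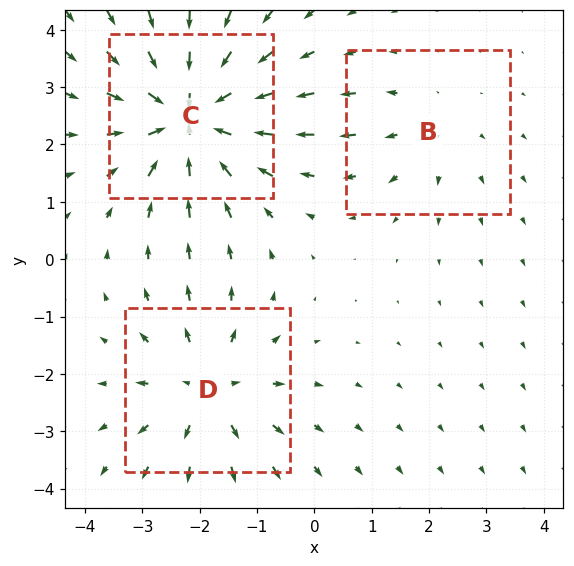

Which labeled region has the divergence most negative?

C

Divergence at each region's feature centre — B: about +2, C: about -5, D: about +3. Region C is most negative.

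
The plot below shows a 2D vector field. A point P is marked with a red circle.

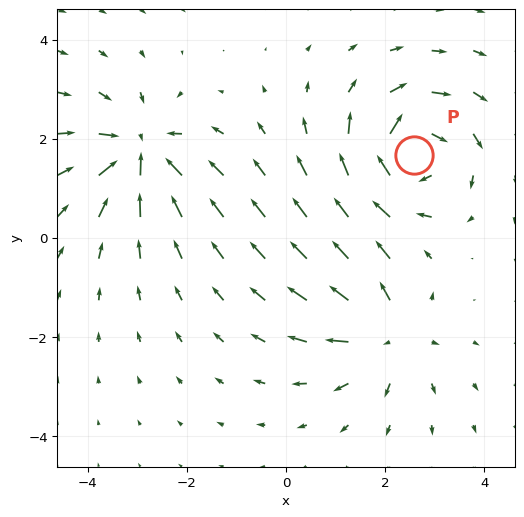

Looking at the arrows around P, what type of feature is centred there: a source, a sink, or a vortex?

vortex

At P (2.6, 1.7) the arrows circulate clockwise. Divergence ≈0, curl about -6 — near-zero divergence with nonzero curl is a vortex.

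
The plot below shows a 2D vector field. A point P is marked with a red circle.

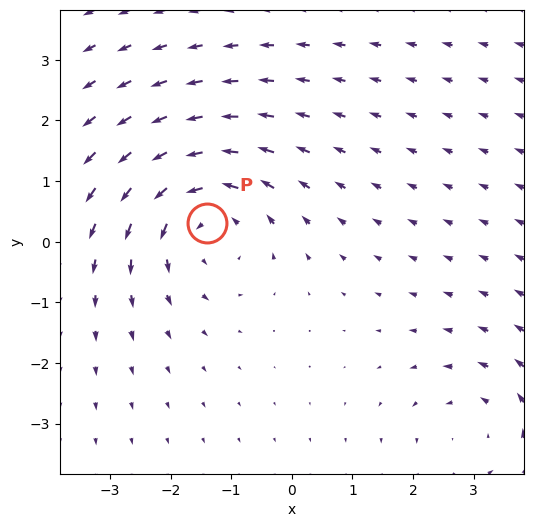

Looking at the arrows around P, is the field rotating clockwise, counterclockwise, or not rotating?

Near P at (-1.4, 0.3) the arrows circulate counterclockwise. The curl (z-component) there is about +4; positive curl means counterclockwise rotation.

counterclockwise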